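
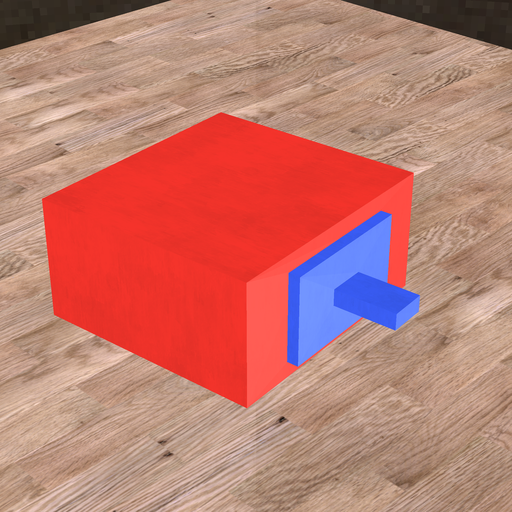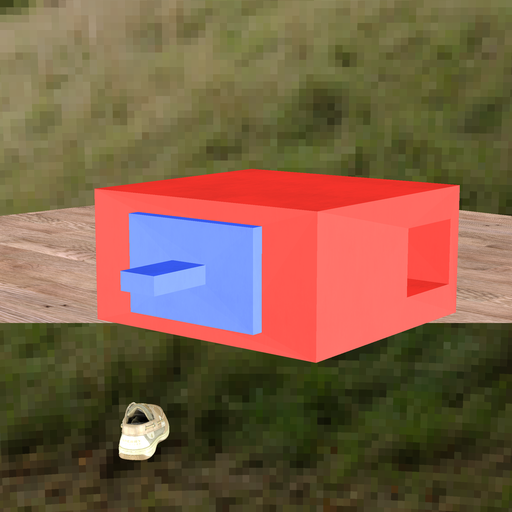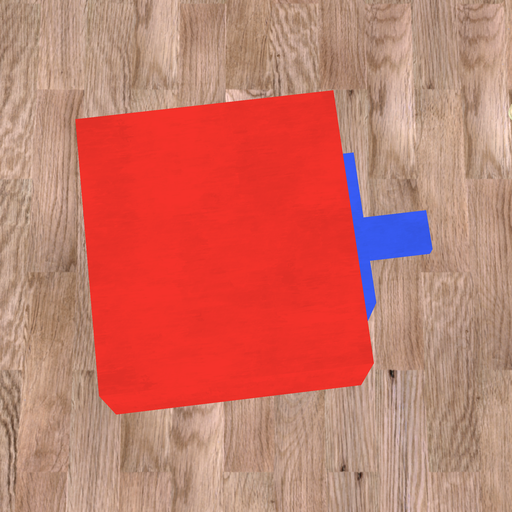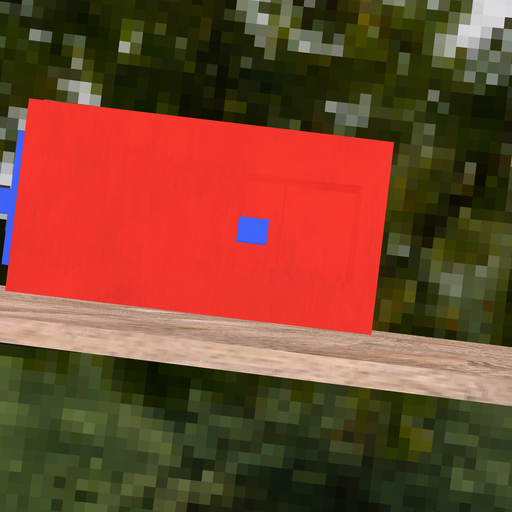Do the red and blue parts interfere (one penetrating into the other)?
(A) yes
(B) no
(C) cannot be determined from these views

(B) no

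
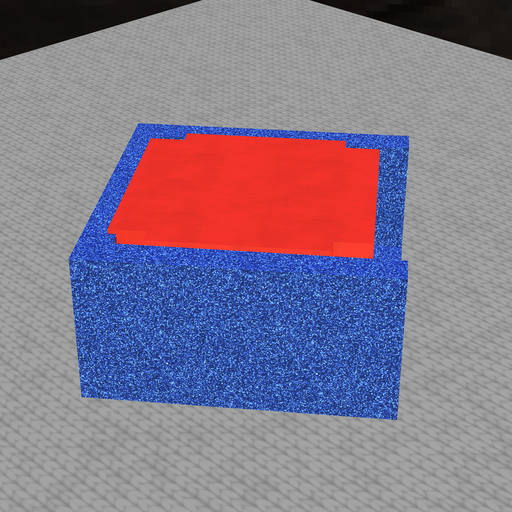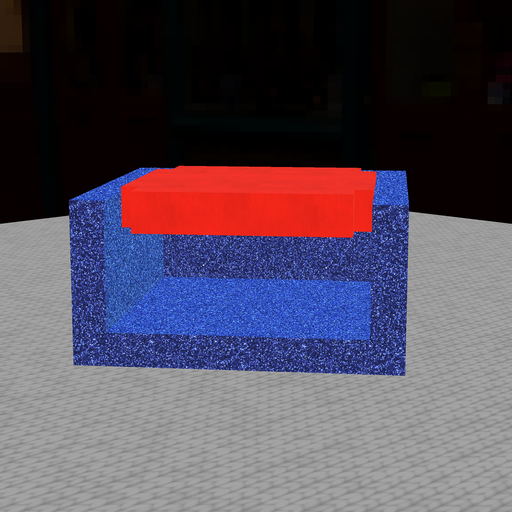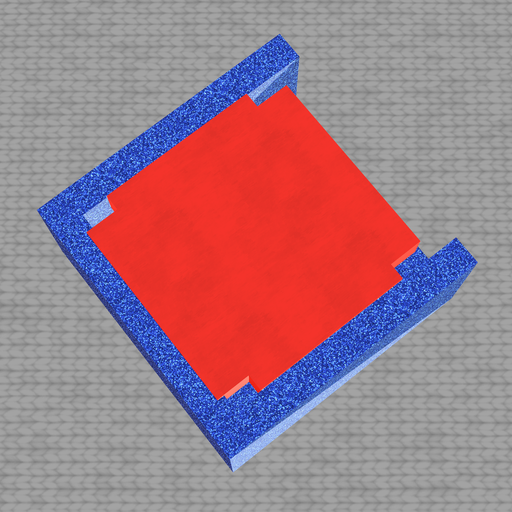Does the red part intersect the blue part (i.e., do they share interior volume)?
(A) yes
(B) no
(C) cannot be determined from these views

(A) yes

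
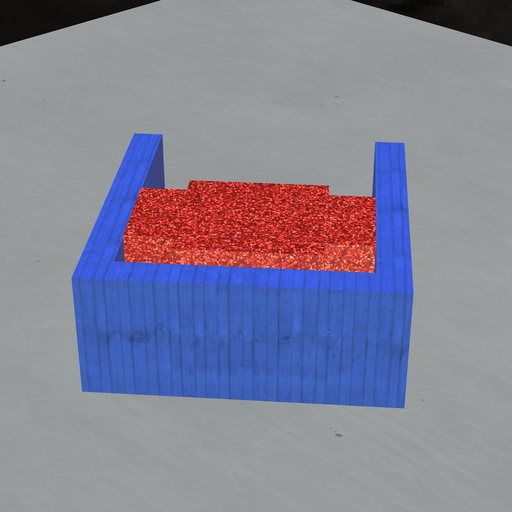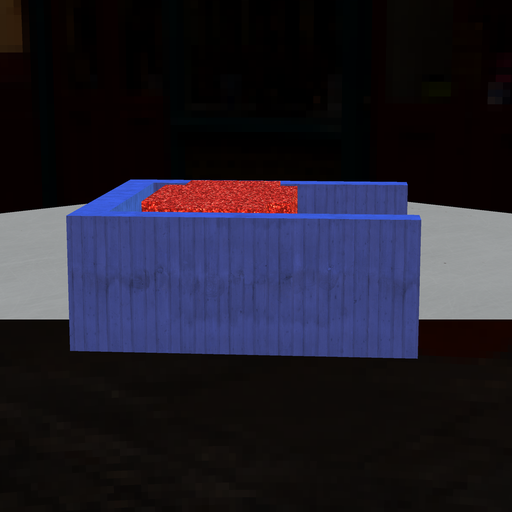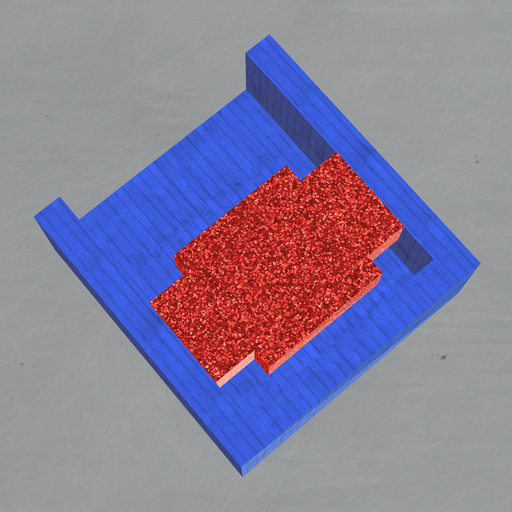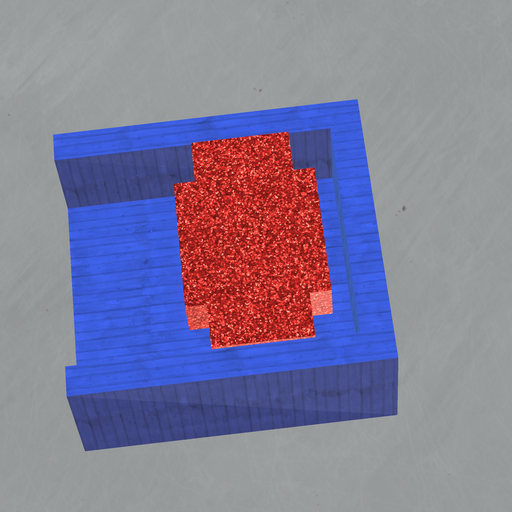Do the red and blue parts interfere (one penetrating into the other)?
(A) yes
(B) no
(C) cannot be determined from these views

(B) no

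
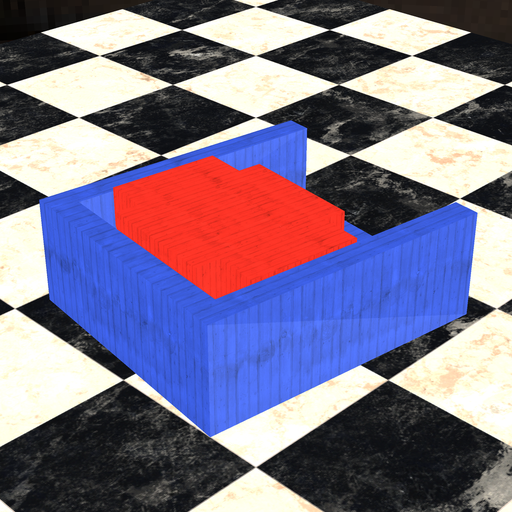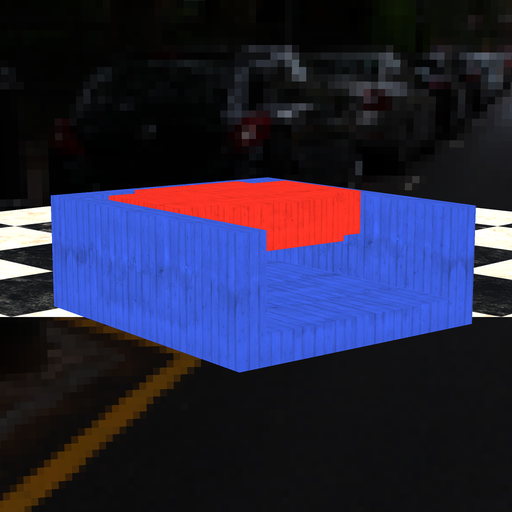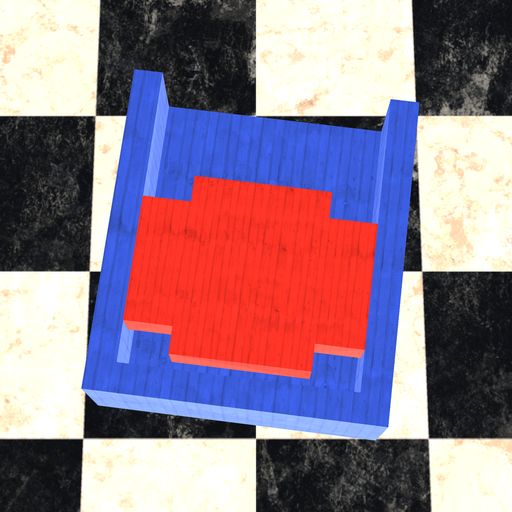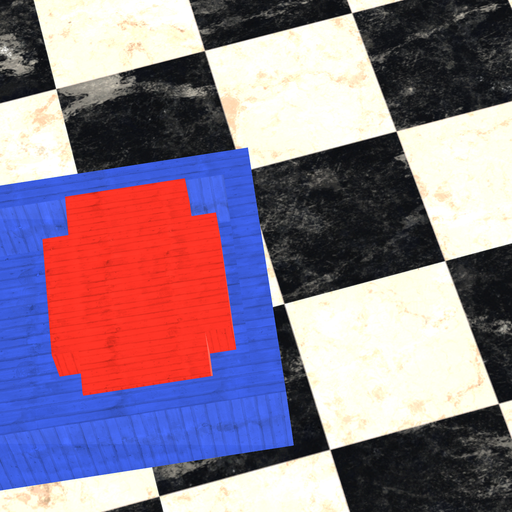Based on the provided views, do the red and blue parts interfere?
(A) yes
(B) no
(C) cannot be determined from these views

(B) no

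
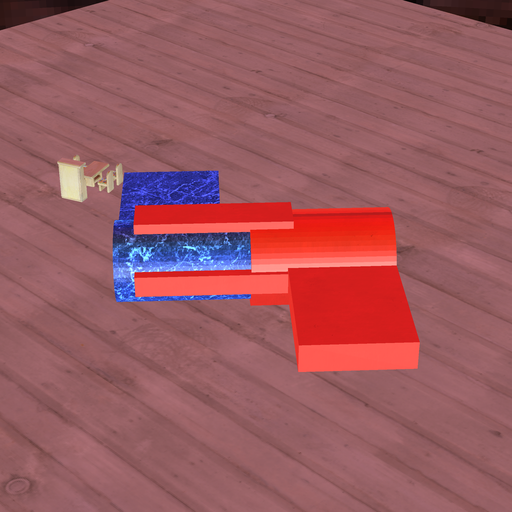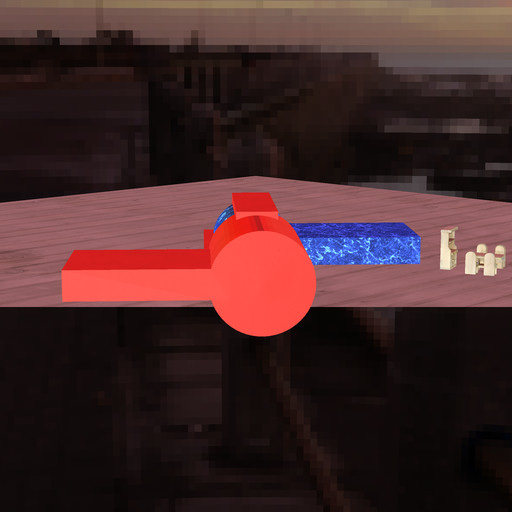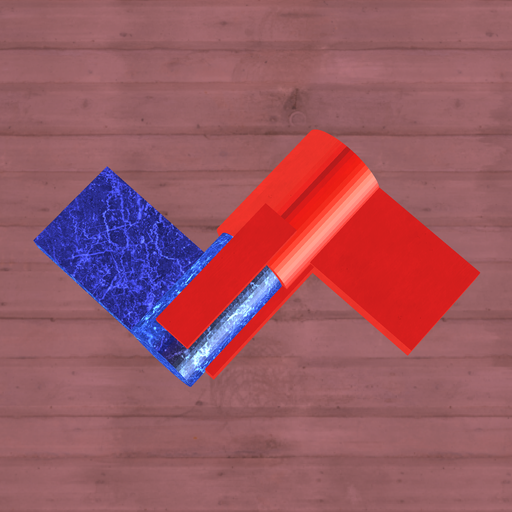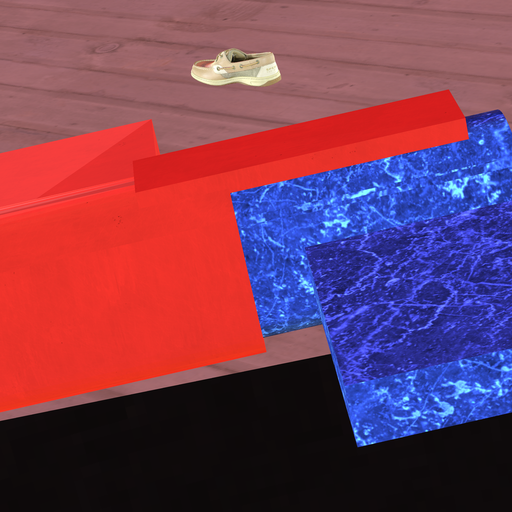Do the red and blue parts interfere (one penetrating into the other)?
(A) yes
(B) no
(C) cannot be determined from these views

(A) yes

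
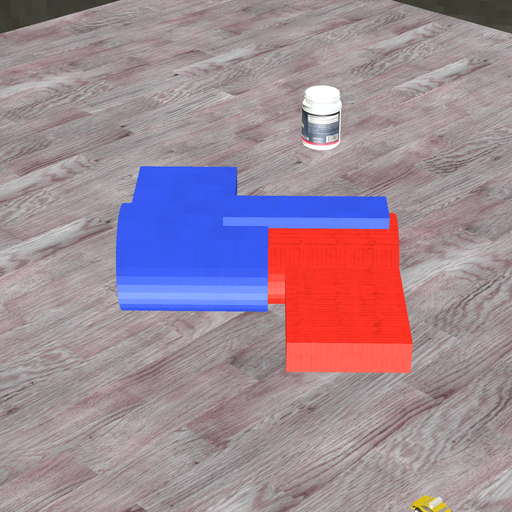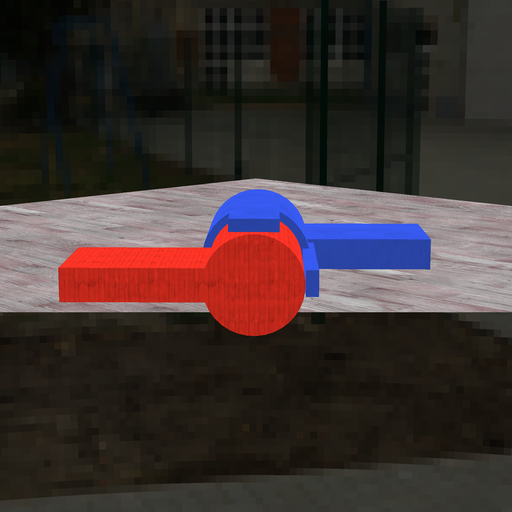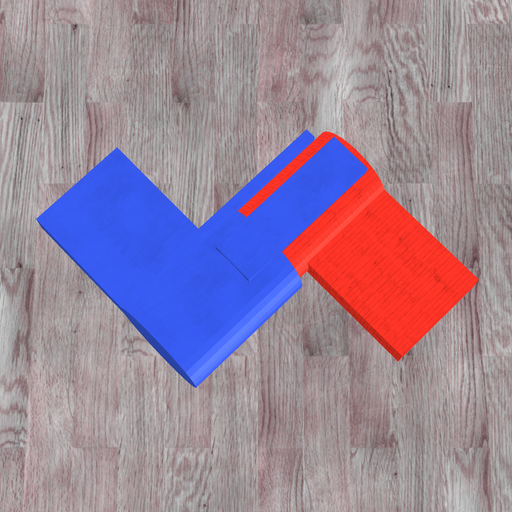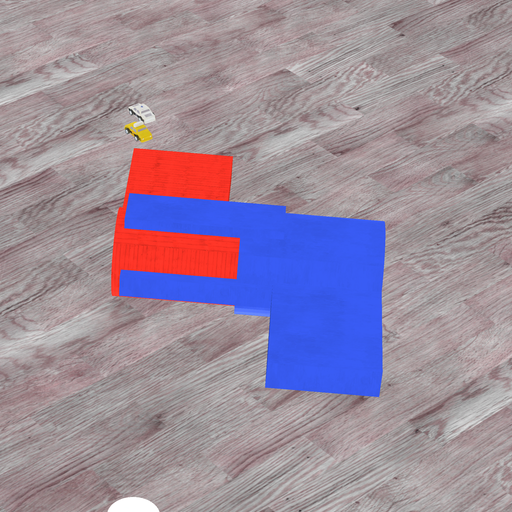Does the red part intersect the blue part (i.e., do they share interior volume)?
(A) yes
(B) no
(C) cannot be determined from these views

(A) yes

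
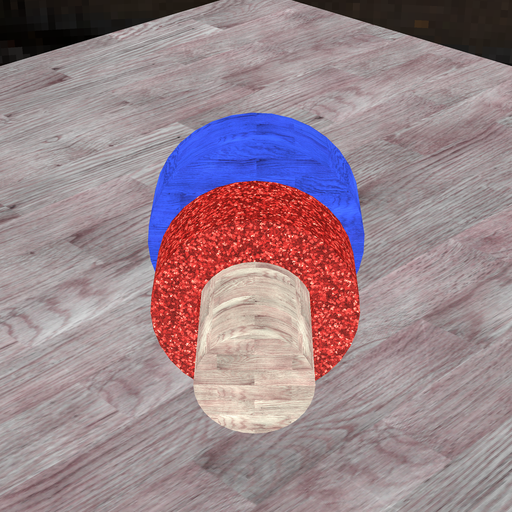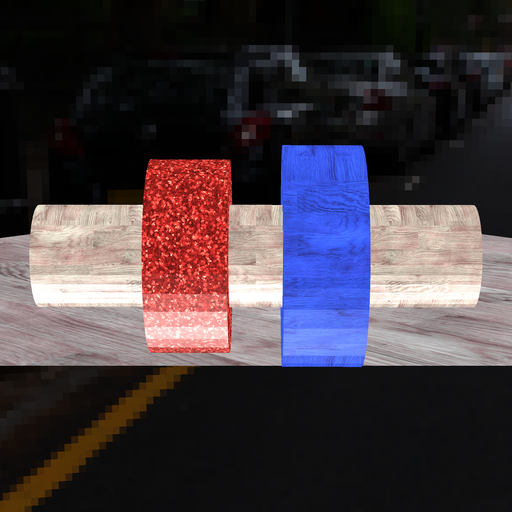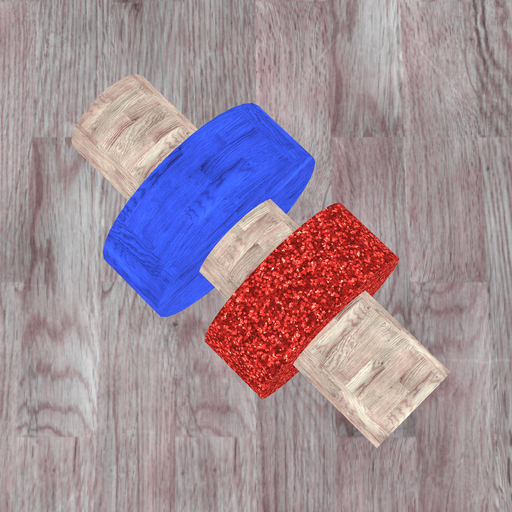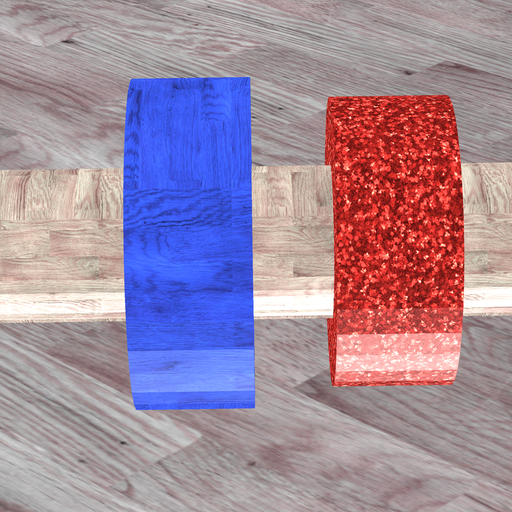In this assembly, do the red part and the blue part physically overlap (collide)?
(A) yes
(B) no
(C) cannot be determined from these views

(B) no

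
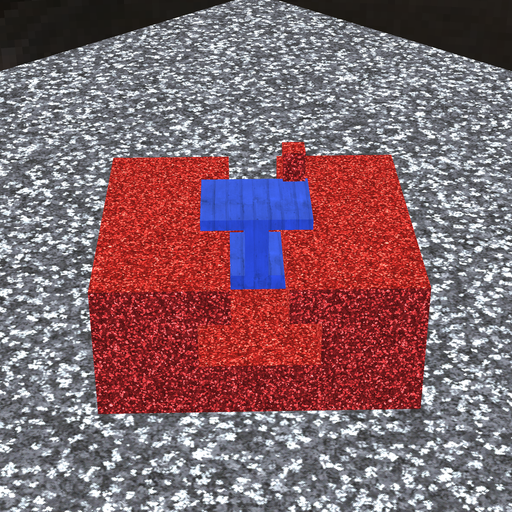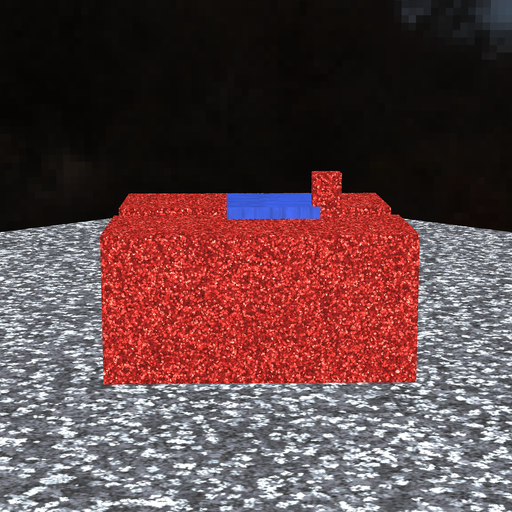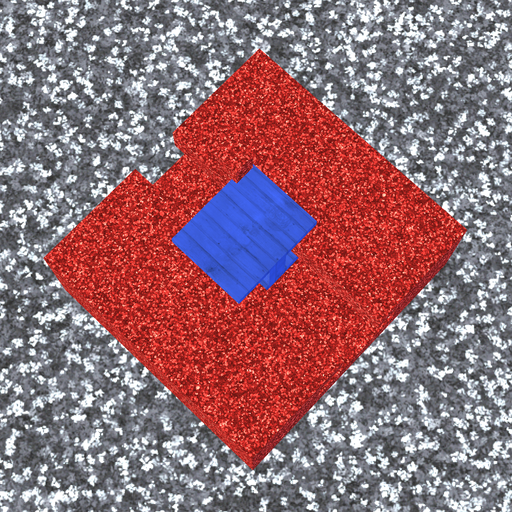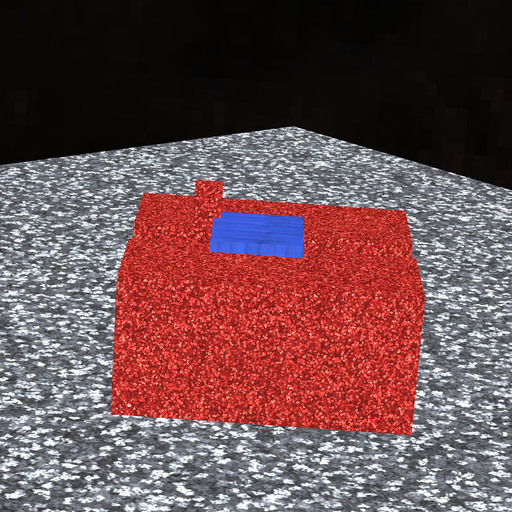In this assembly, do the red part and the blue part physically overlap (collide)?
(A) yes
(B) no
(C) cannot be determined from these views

(A) yes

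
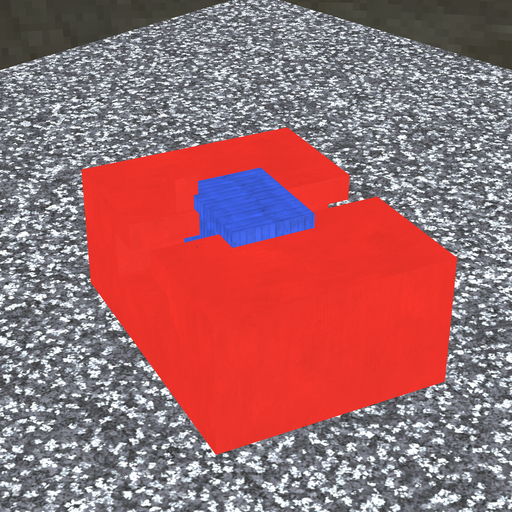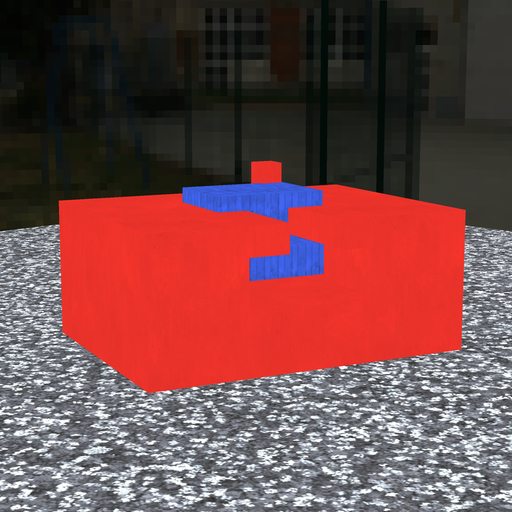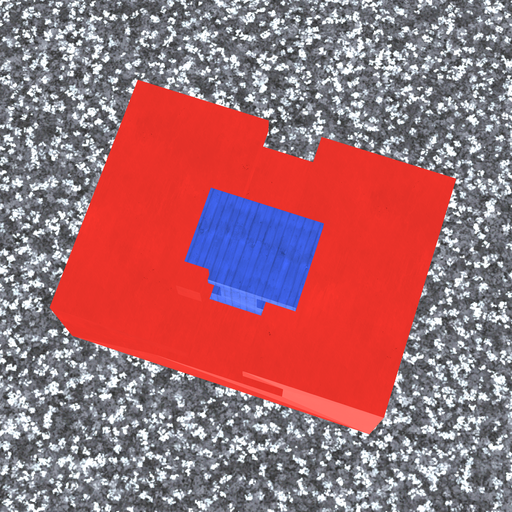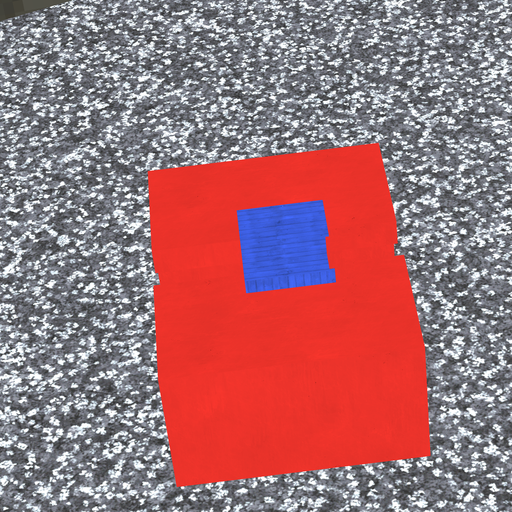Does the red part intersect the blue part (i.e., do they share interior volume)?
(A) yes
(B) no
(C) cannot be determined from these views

(A) yes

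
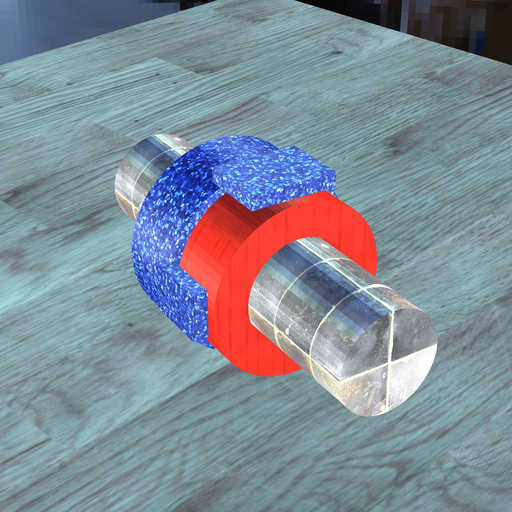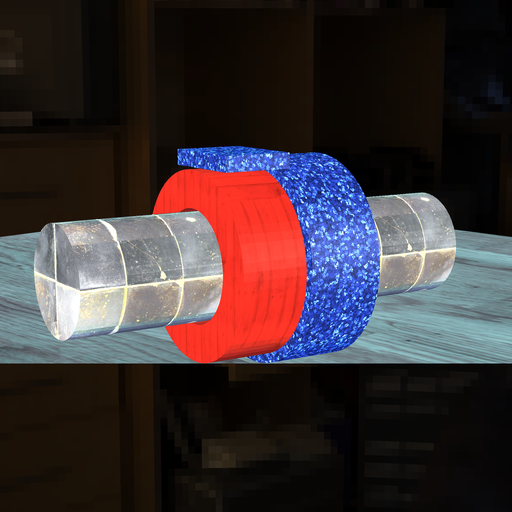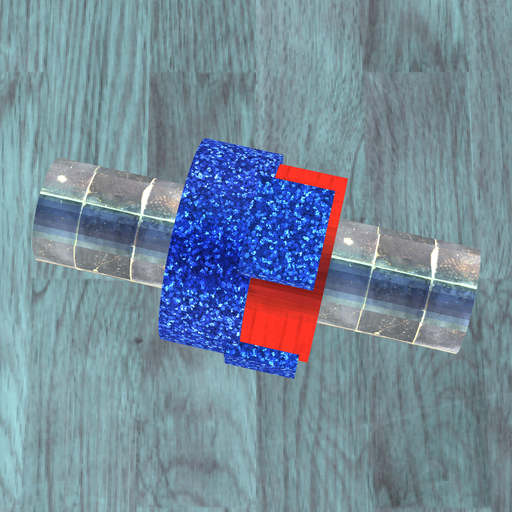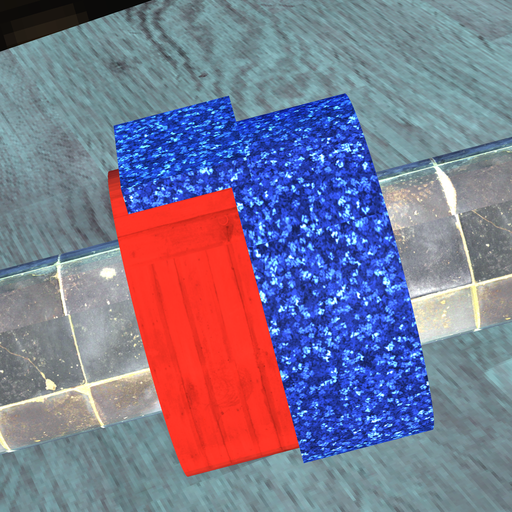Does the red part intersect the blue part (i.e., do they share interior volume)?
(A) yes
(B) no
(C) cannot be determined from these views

(A) yes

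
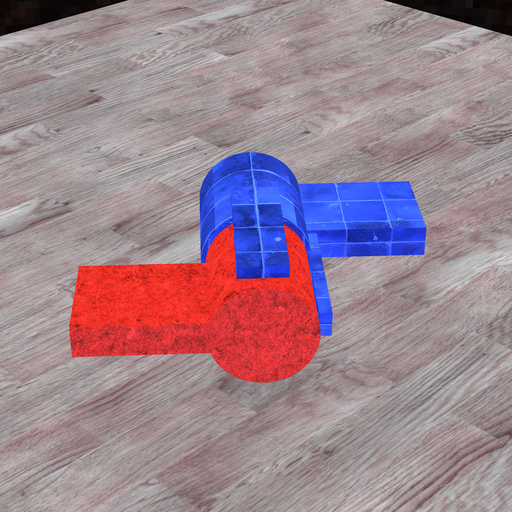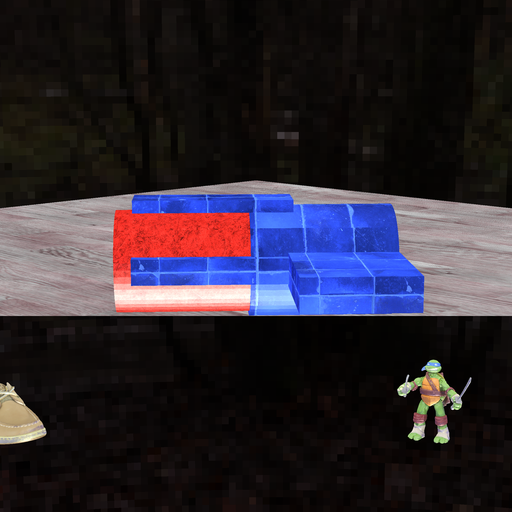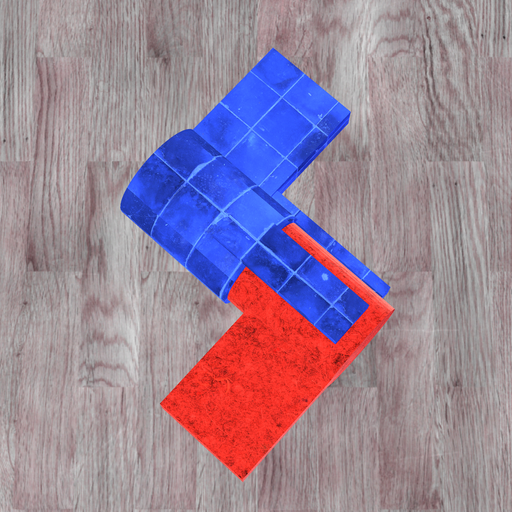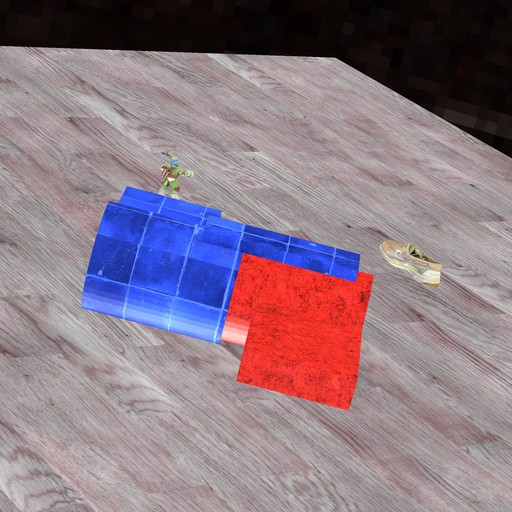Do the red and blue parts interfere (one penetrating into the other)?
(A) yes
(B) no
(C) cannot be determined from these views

(A) yes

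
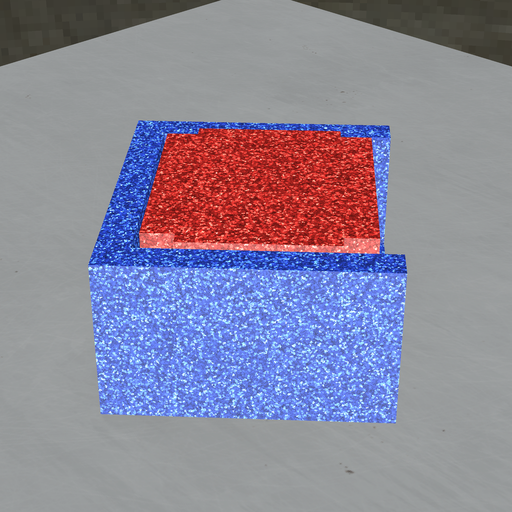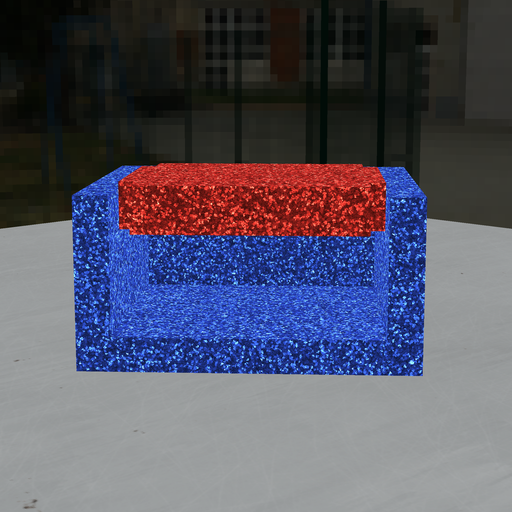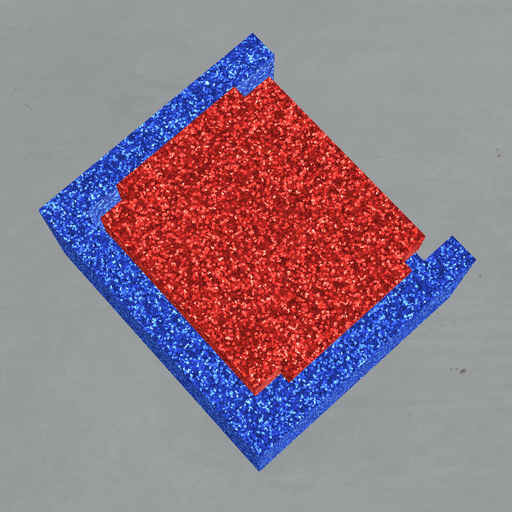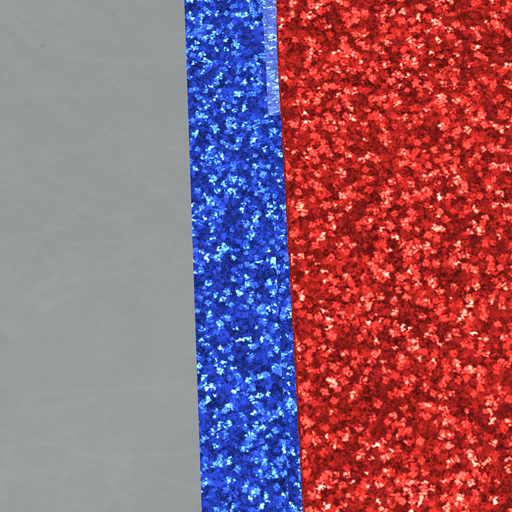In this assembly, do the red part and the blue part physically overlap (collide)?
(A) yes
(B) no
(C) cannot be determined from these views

(B) no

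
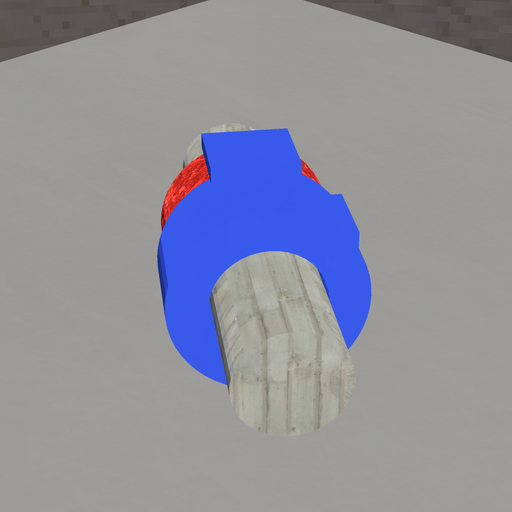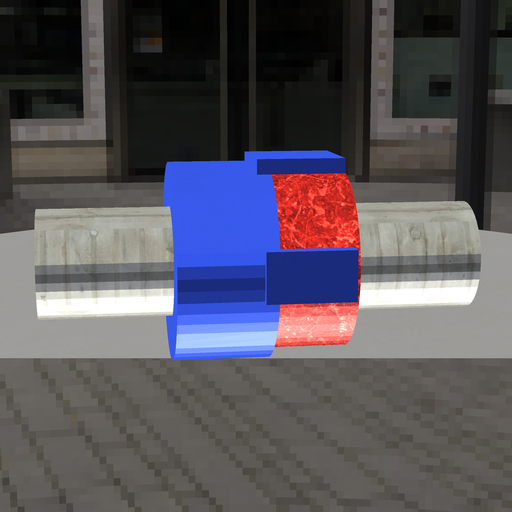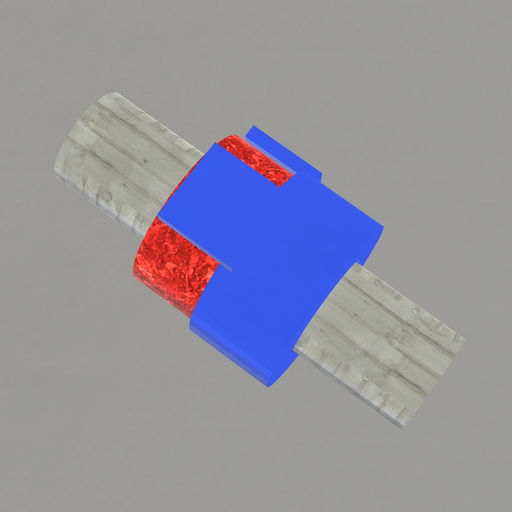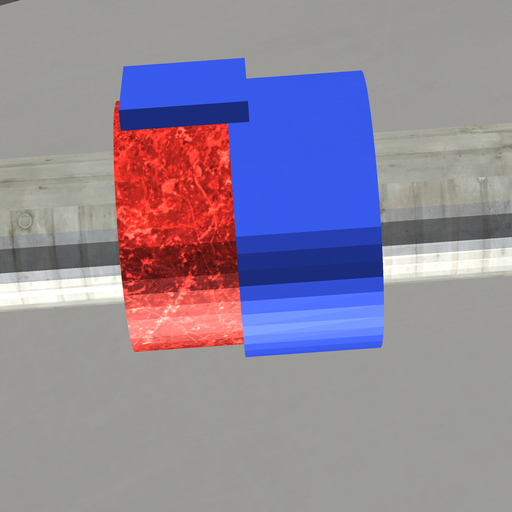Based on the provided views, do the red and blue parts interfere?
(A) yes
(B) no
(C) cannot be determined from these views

(A) yes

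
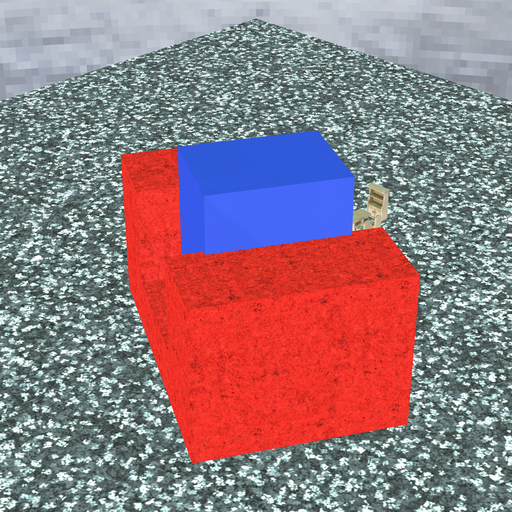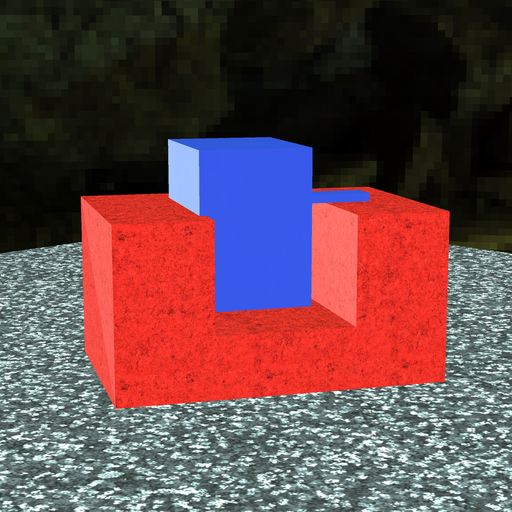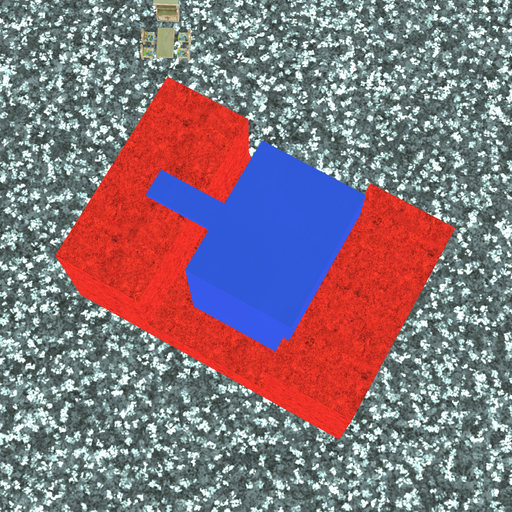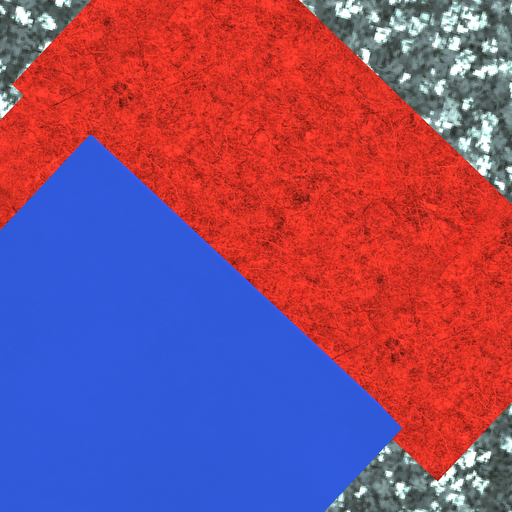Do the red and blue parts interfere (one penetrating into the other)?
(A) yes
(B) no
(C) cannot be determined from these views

(A) yes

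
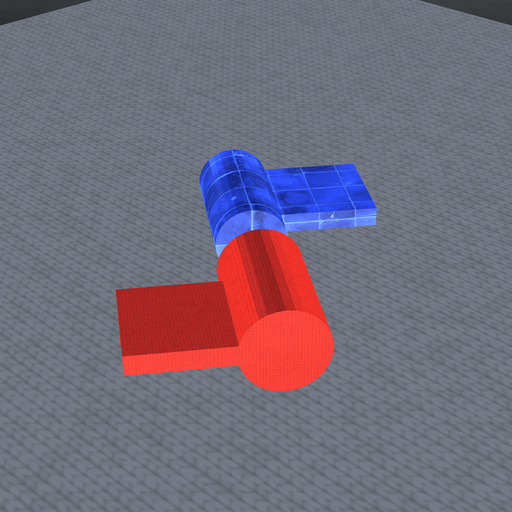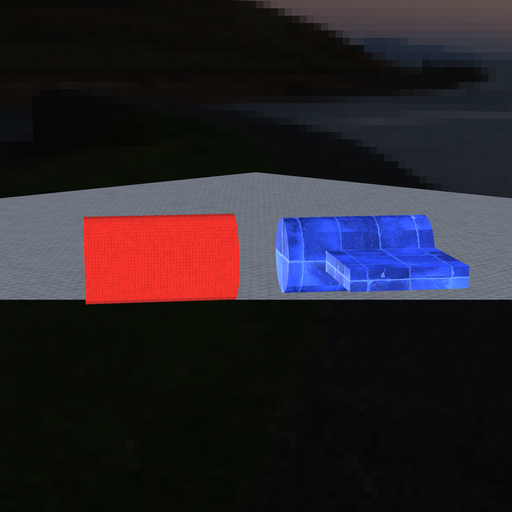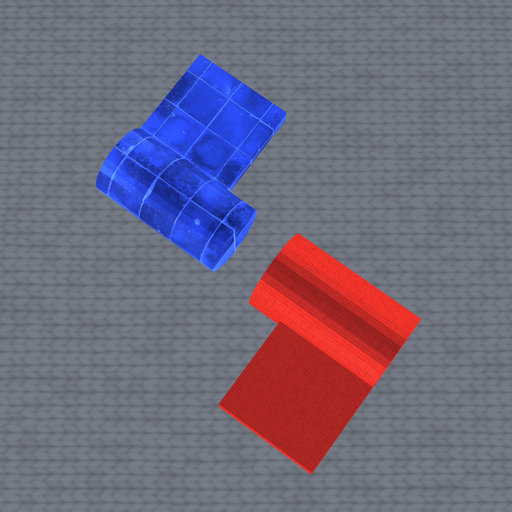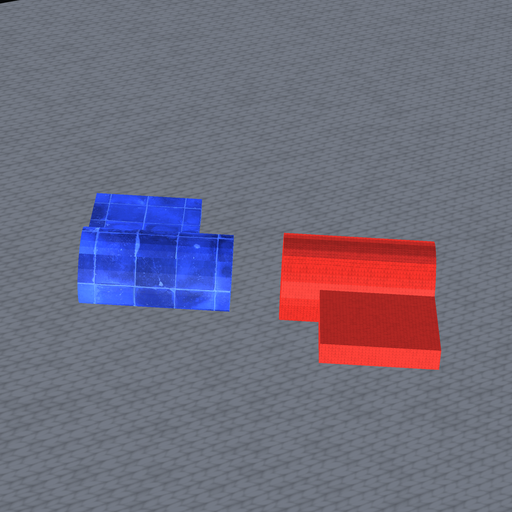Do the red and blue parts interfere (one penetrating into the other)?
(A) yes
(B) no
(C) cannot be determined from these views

(B) no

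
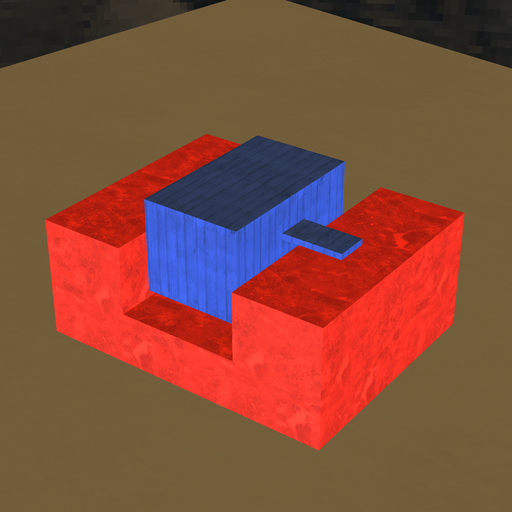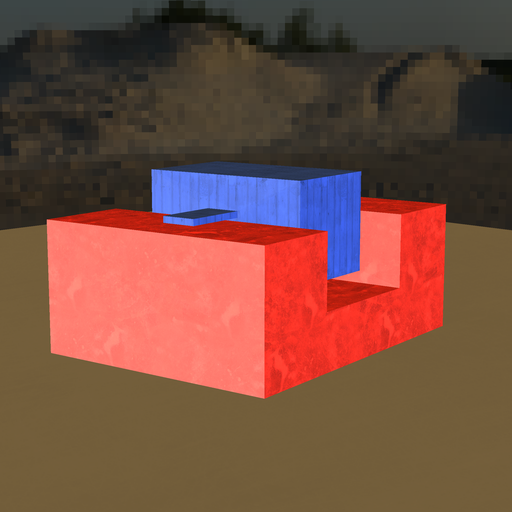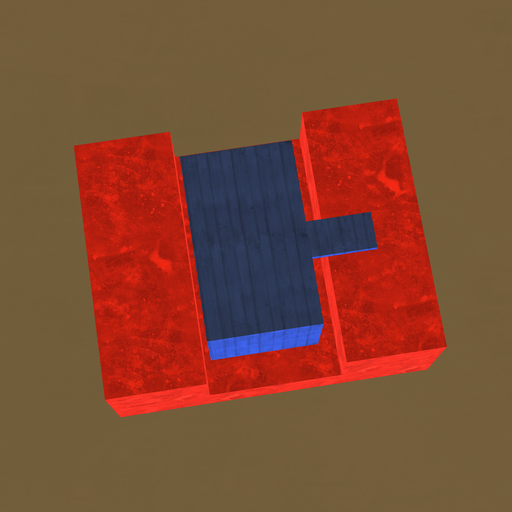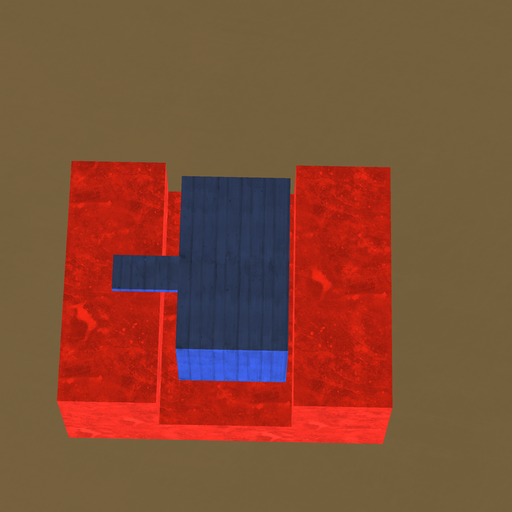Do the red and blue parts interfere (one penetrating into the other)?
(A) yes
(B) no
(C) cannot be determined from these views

(B) no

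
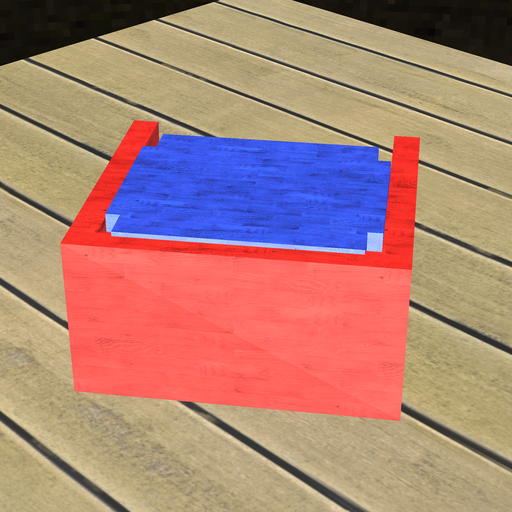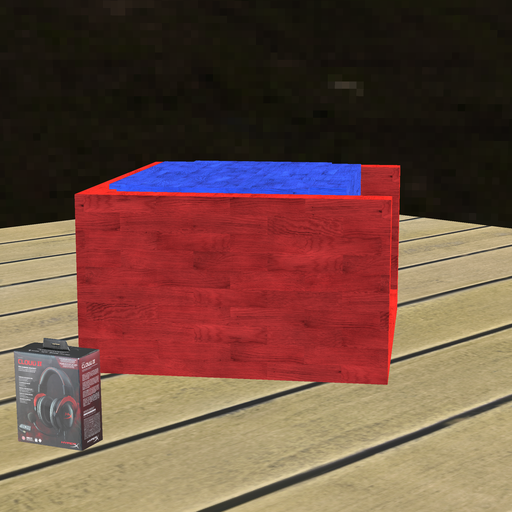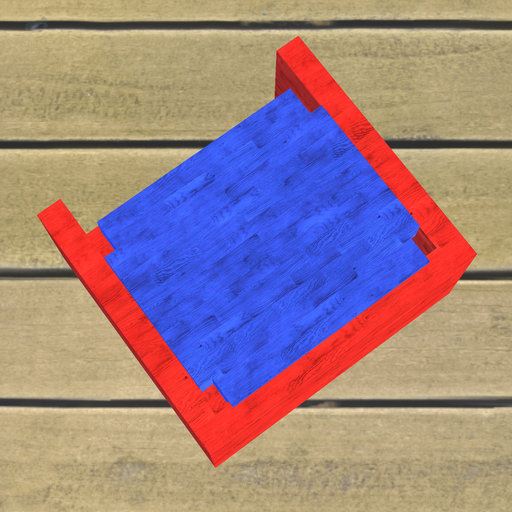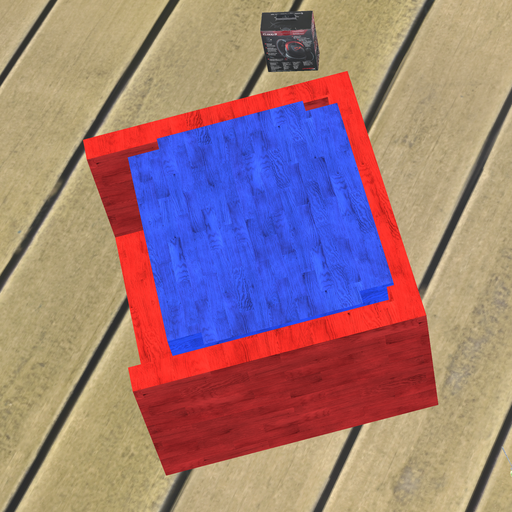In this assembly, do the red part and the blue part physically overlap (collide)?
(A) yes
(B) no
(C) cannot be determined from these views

(A) yes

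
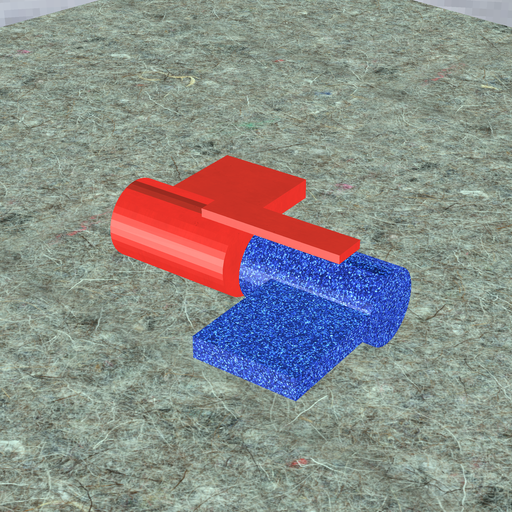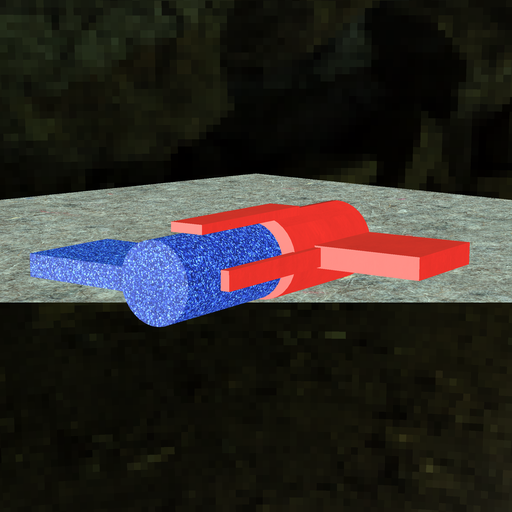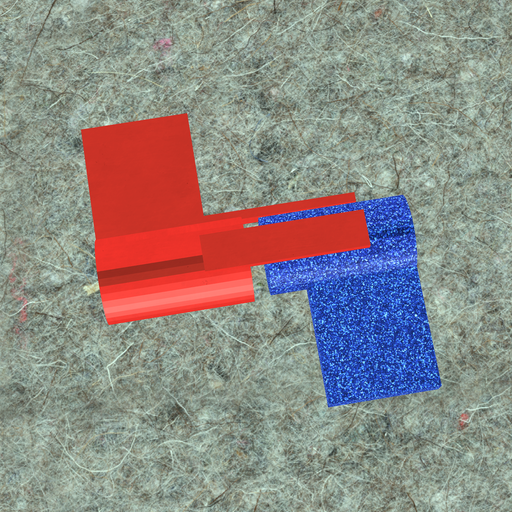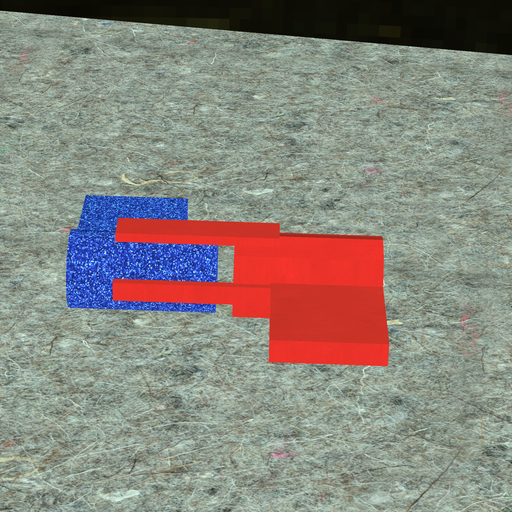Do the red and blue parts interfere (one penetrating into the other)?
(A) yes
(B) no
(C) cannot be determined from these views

(B) no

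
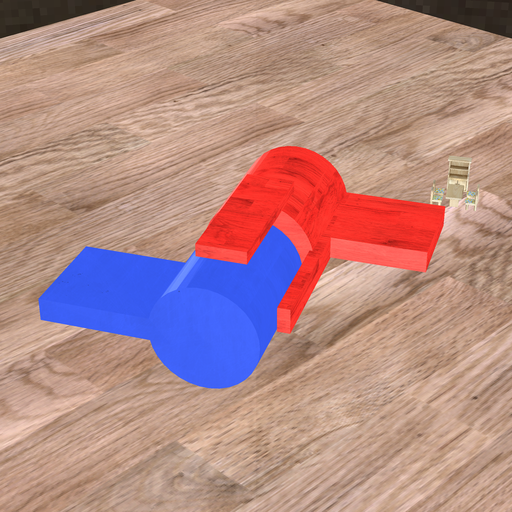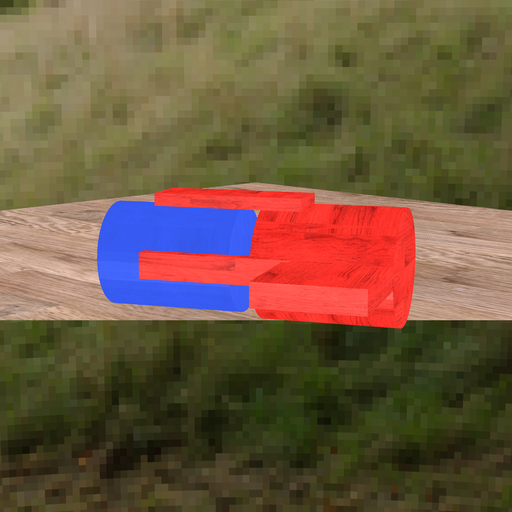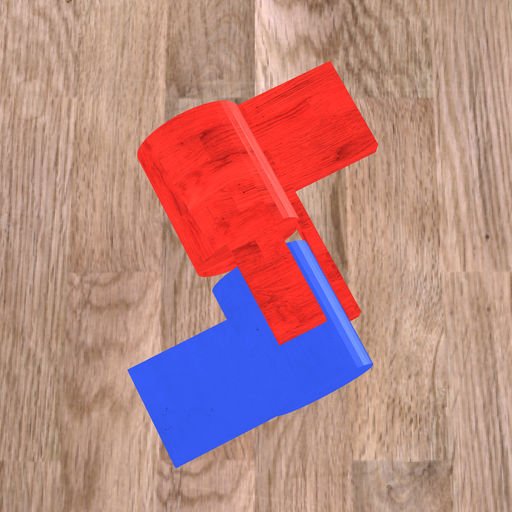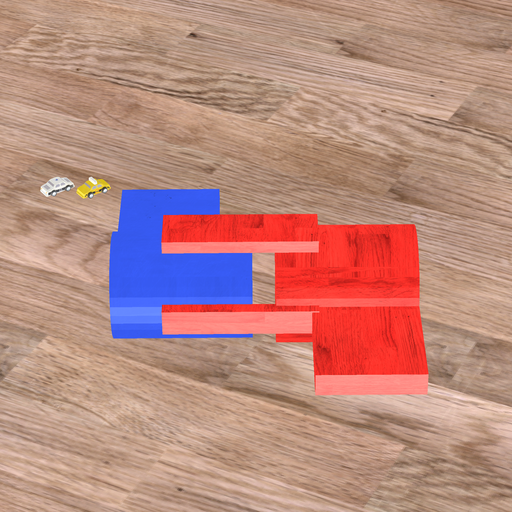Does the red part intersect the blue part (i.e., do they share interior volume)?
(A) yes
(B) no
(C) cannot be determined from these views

(B) no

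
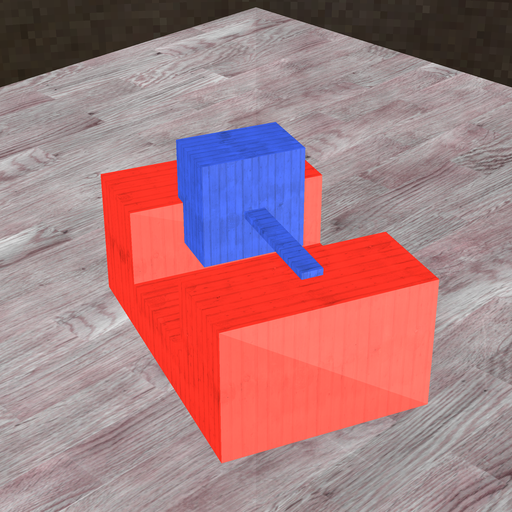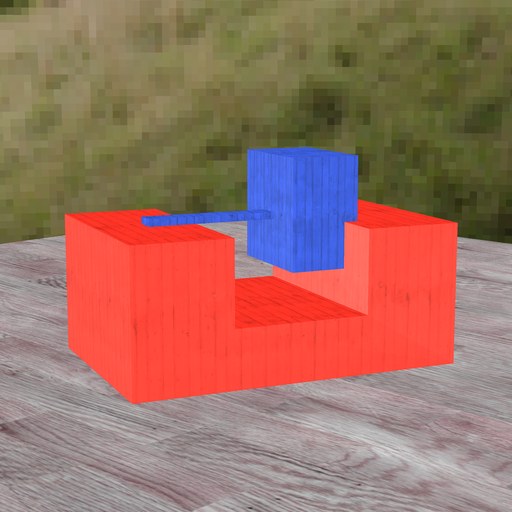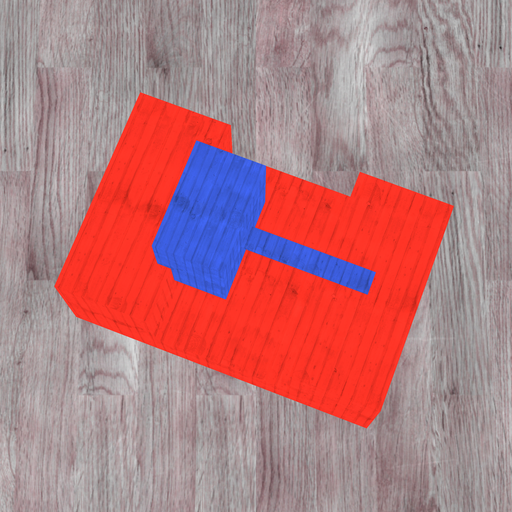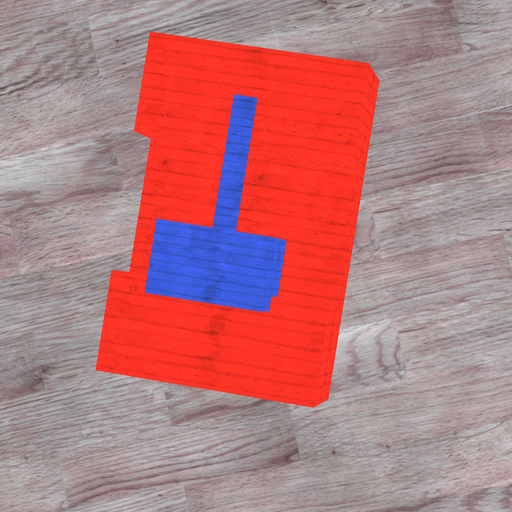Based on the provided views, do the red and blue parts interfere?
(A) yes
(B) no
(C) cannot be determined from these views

(A) yes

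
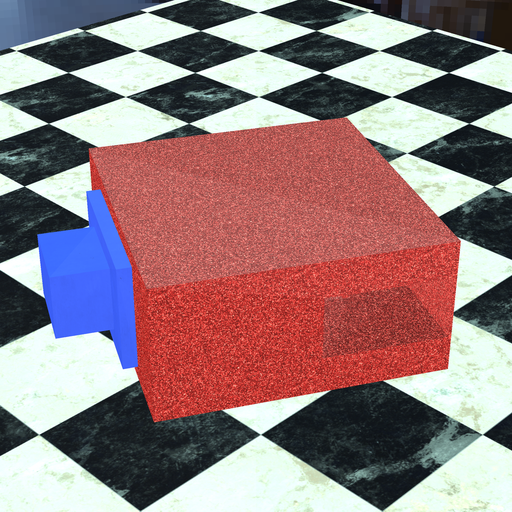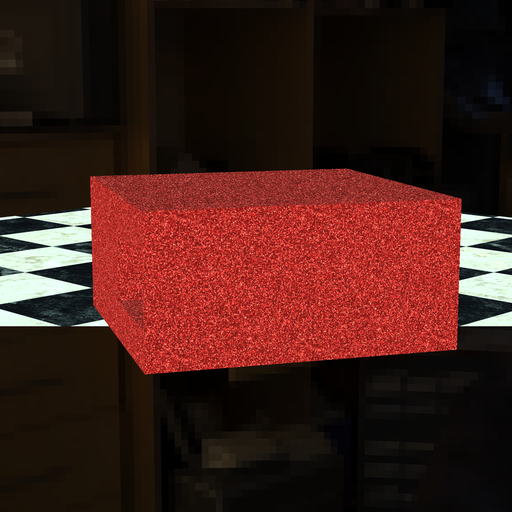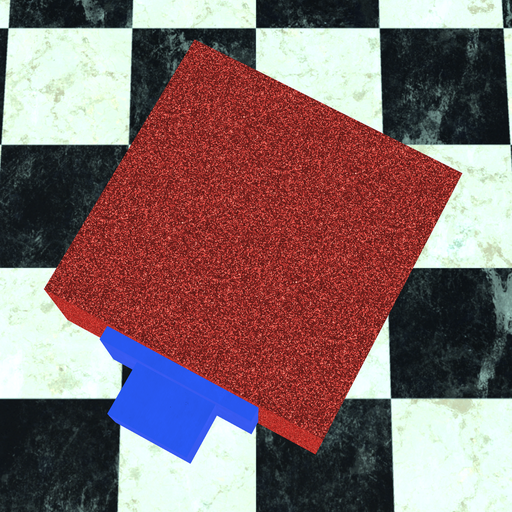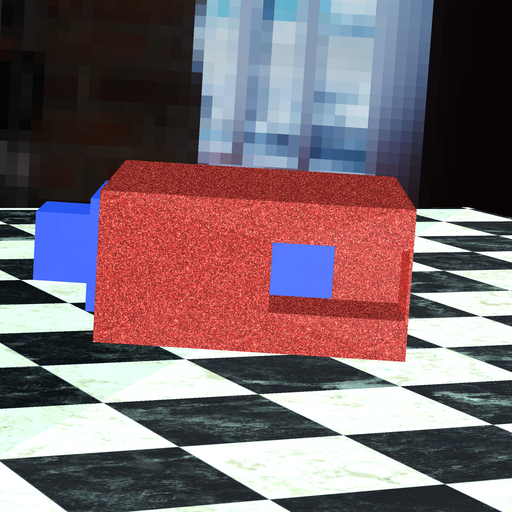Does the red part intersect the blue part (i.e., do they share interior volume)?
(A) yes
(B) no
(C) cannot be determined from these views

(A) yes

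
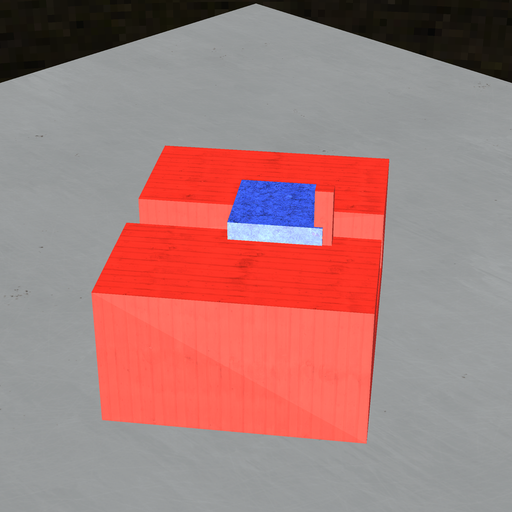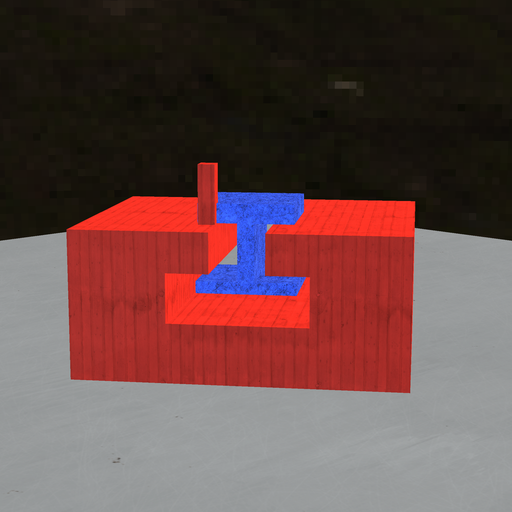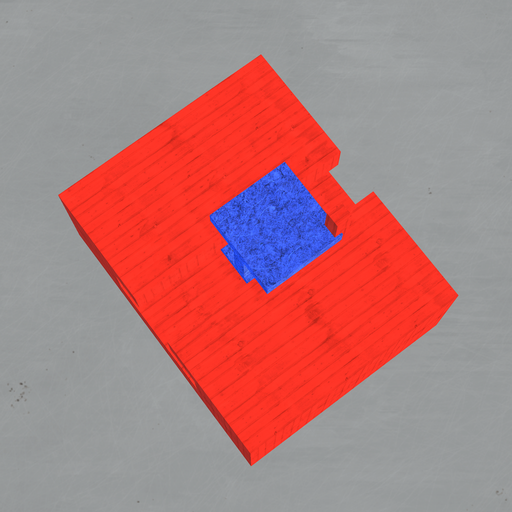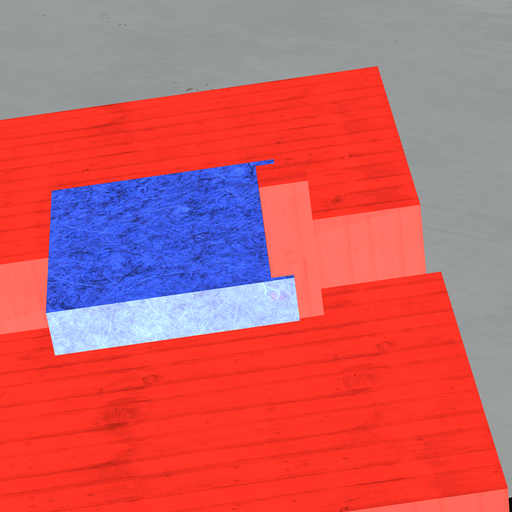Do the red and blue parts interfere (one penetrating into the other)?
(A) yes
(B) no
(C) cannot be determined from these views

(A) yes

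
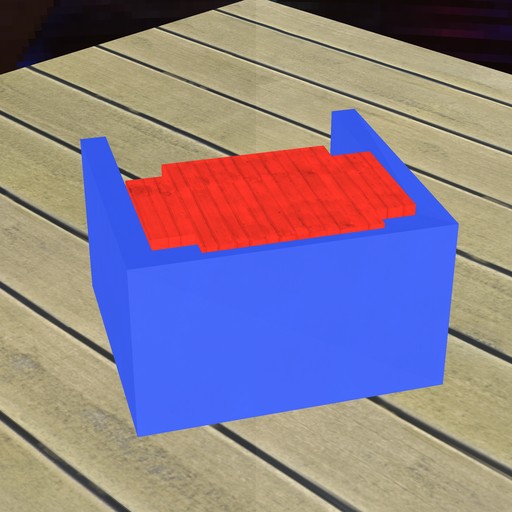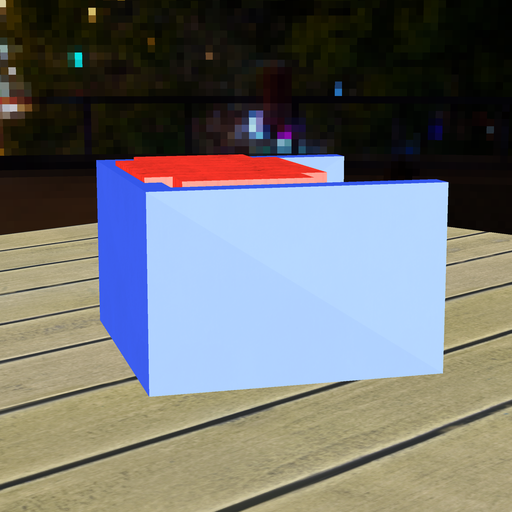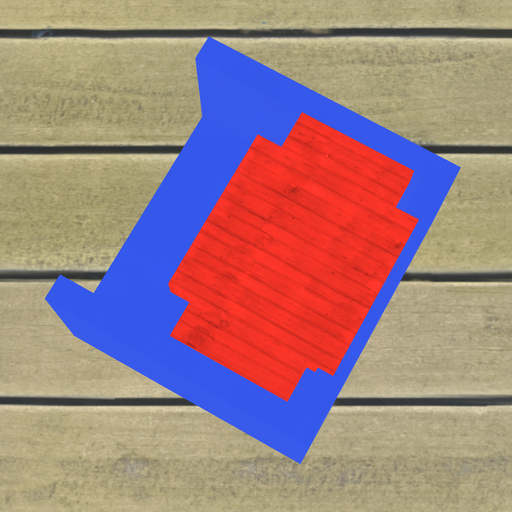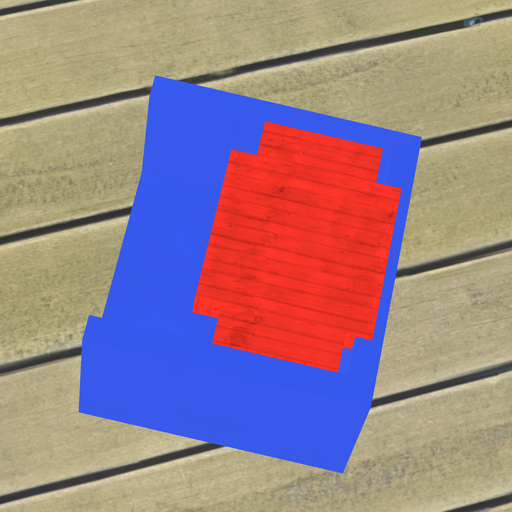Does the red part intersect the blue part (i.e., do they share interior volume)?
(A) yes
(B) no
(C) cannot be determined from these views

(A) yes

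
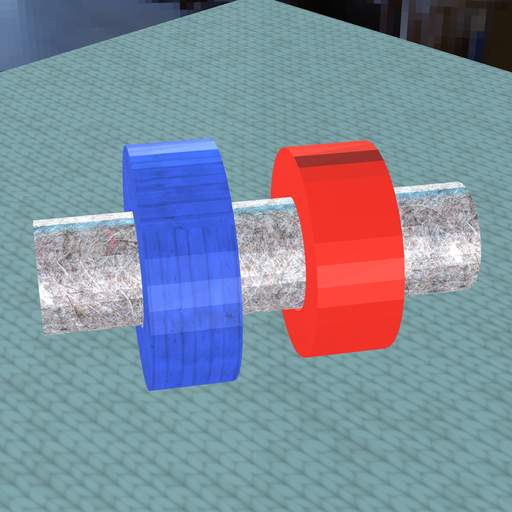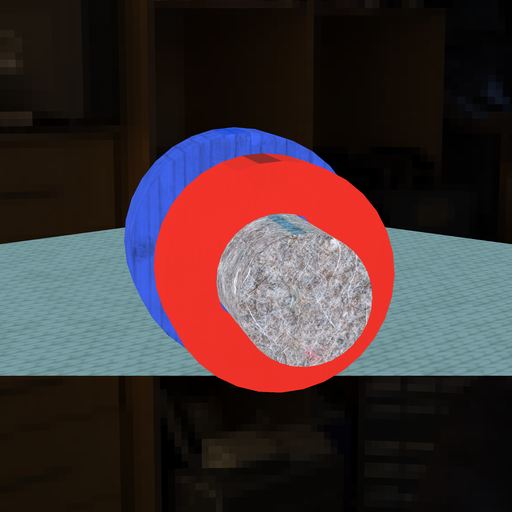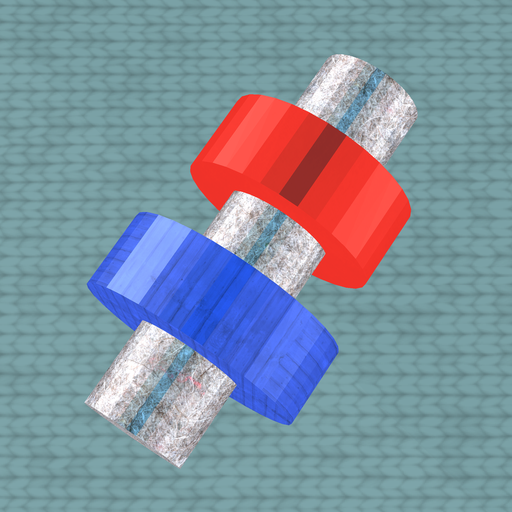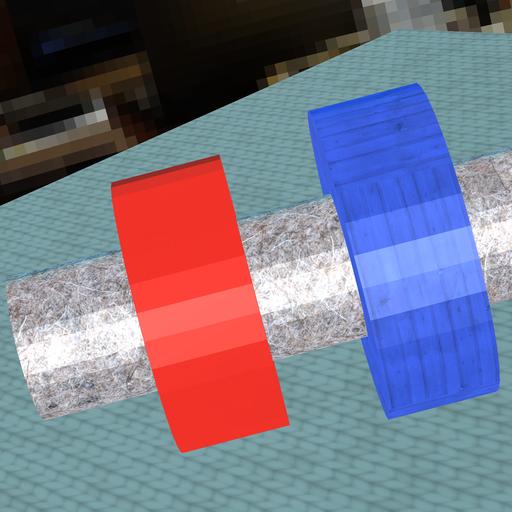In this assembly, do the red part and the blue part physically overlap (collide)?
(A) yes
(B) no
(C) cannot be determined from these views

(B) no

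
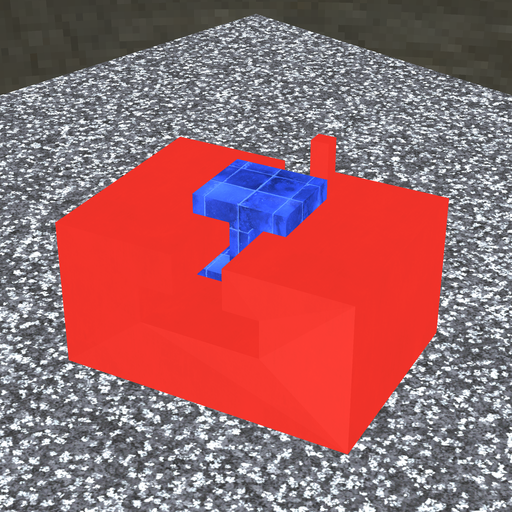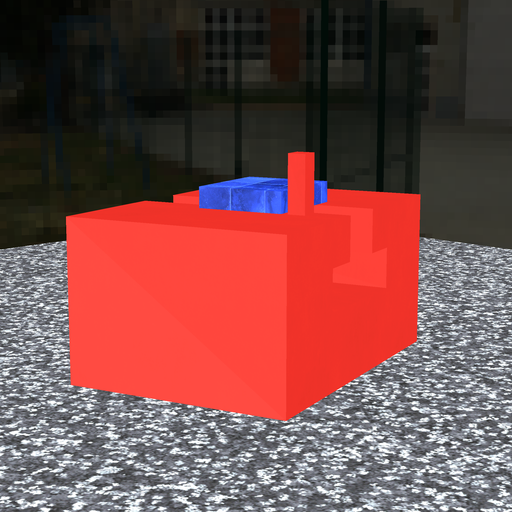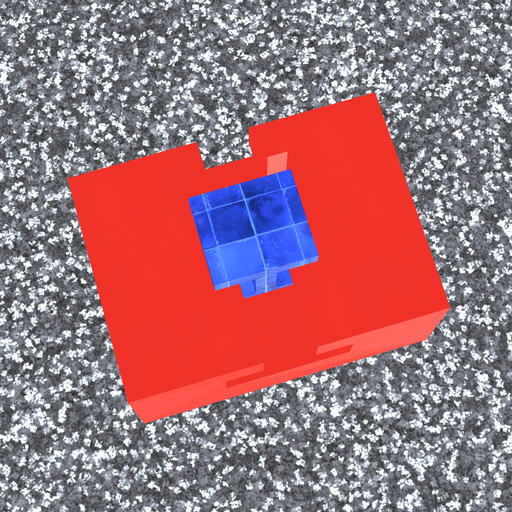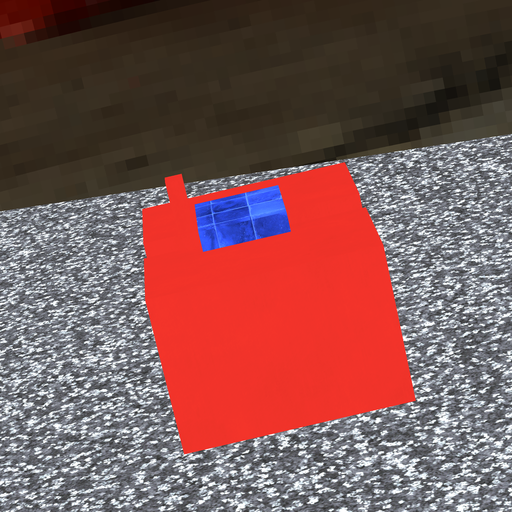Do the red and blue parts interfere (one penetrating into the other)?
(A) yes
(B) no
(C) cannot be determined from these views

(B) no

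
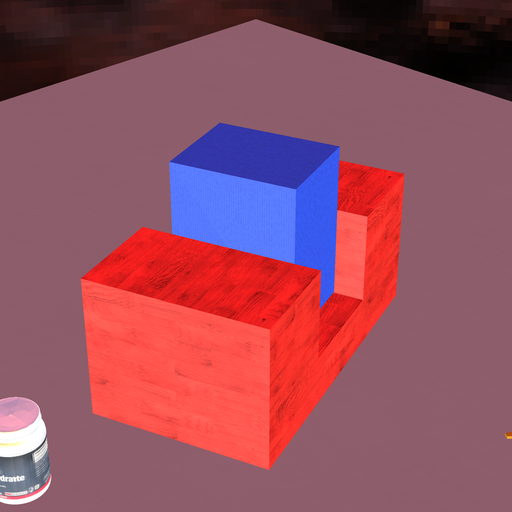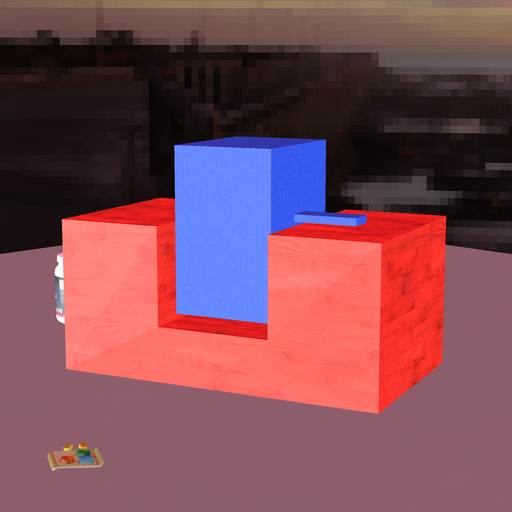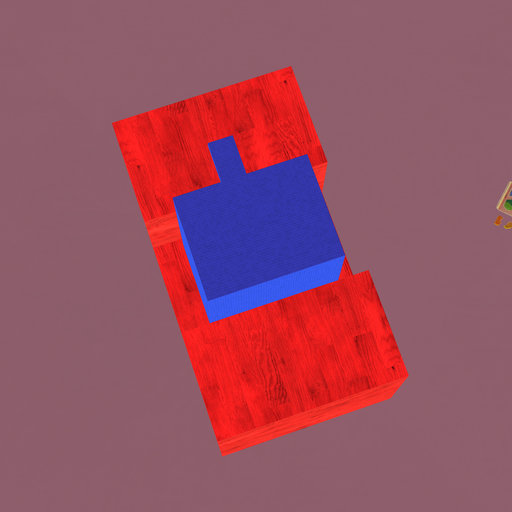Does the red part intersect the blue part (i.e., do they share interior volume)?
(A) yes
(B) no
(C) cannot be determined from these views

(C) cannot be determined from these views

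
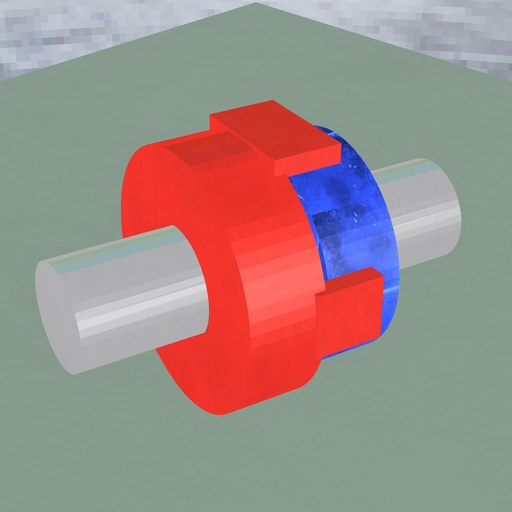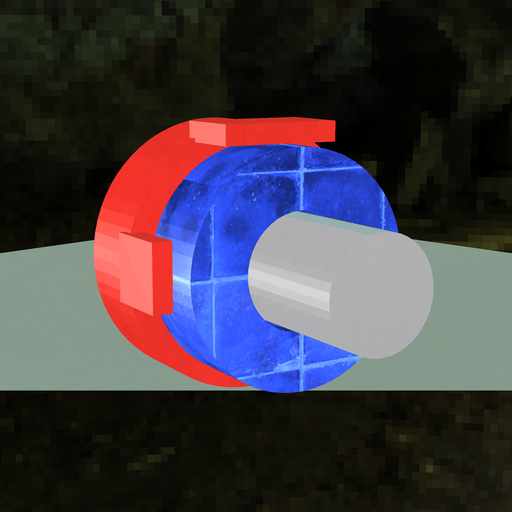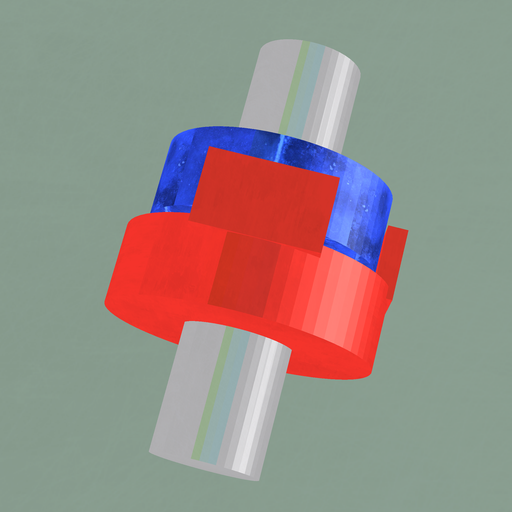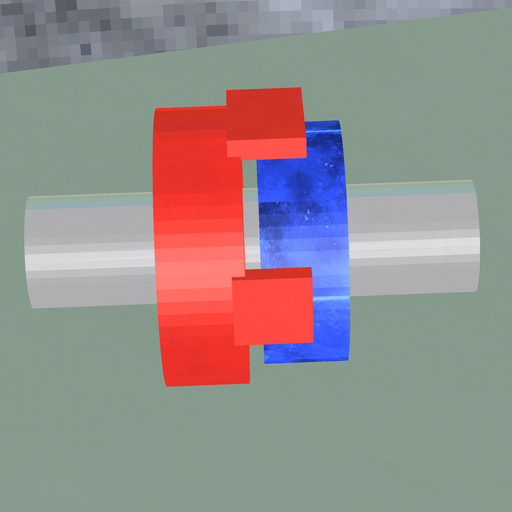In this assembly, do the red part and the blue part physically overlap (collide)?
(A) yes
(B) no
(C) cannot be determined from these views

(B) no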